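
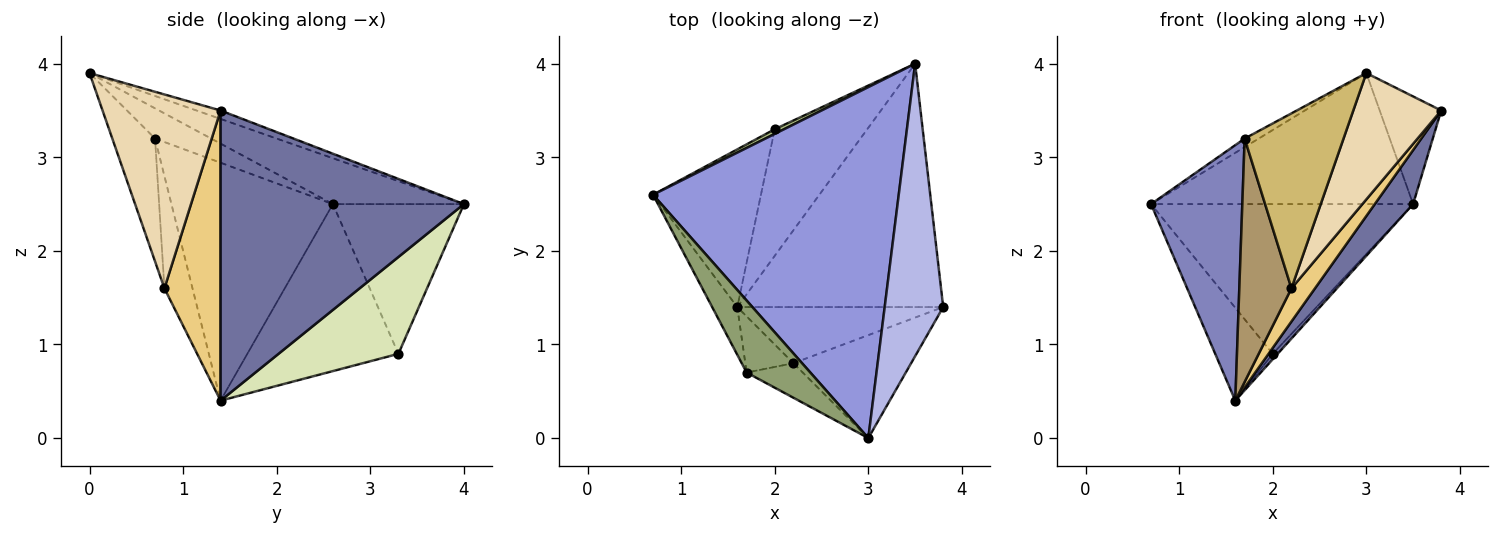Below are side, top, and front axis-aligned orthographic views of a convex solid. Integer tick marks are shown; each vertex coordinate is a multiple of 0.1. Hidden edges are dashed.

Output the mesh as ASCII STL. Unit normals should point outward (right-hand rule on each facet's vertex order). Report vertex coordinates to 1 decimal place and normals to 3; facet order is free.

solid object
 facet normal 0.809 -0.127 -0.574
  outer loop
   vertex 1.6 1.4 0.4
   vertex 3.5 4.0 2.5
   vertex 3.8 1.4 3.5
  endloop
 endfacet
 facet normal -0.867 -0.490 -0.092
  outer loop
   vertex 1.7 0.7 3.2
   vertex 0.7 2.6 2.5
   vertex 1.6 1.4 0.4
  endloop
 endfacet
 facet normal -0.172 0.345 0.923
  outer loop
   vertex 3.0 0.0 3.9
   vertex 3.5 4.0 2.5
   vertex 0.7 2.6 2.5
  endloop
 endfacet
 facet normal -0.134 0.342 0.930
  outer loop
   vertex 3.0 0.0 3.9
   vertex 3.8 1.4 3.5
   vertex 3.5 4.0 2.5
  endloop
 endfacet
 facet normal -0.426 0.107 0.898
  outer loop
   vertex 3.0 0.0 3.9
   vertex 0.7 2.6 2.5
   vertex 1.7 0.7 3.2
  endloop
 endfacet
 facet normal -0.447 0.894 0.028
  outer loop
   vertex 2.0 3.3 0.9
   vertex 0.7 2.6 2.5
   vertex 3.5 4.0 2.5
  endloop
 endfacet
 facet normal -0.800 0.304 -0.517
  outer loop
   vertex 2.0 3.3 0.9
   vertex 1.6 1.4 0.4
   vertex 0.7 2.6 2.5
  endloop
 endfacet
 facet normal 0.723 0.030 -0.690
  outer loop
   vertex 2.0 3.3 0.9
   vertex 3.5 4.0 2.5
   vertex 1.6 1.4 0.4
  endloop
 endfacet
 facet normal -0.465 -0.863 -0.199
  outer loop
   vertex 2.2 0.8 1.6
   vertex 1.7 0.7 3.2
   vertex 1.6 1.4 0.4
  endloop
 endfacet
 facet normal -0.390 -0.903 -0.178
  outer loop
   vertex 2.2 0.8 1.6
   vertex 3.0 0.0 3.9
   vertex 1.7 0.7 3.2
  endloop
 endfacet
 facet normal 0.772 -0.324 -0.548
  outer loop
   vertex 2.2 0.8 1.6
   vertex 1.6 1.4 0.4
   vertex 3.8 1.4 3.5
  endloop
 endfacet
 facet normal 0.721 -0.537 -0.438
  outer loop
   vertex 2.2 0.8 1.6
   vertex 3.8 1.4 3.5
   vertex 3.0 0.0 3.9
  endloop
 endfacet
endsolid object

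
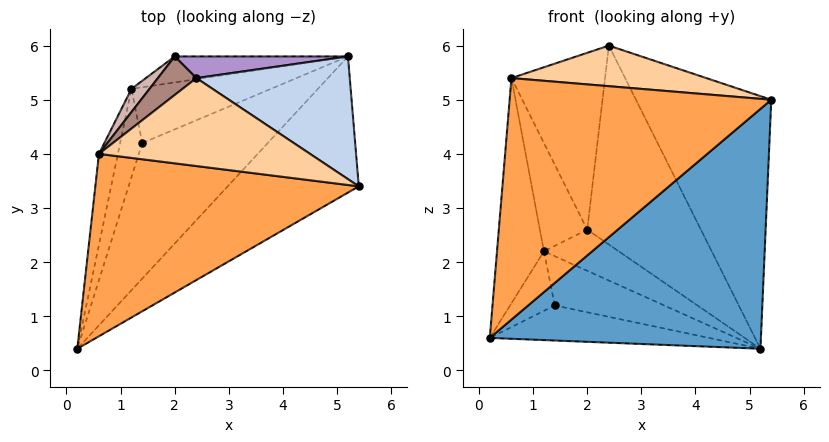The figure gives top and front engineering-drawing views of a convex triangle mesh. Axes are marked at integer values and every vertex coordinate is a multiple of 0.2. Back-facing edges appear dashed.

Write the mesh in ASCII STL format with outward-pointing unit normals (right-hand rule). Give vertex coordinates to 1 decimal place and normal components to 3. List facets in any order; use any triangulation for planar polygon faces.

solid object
 facet normal 0.677 -0.640 -0.363
  outer loop
   vertex 5.2 5.8 0.4
   vertex 5.4 3.4 5.0
   vertex 0.2 0.4 0.6
  endloop
 endfacet
 facet normal 0.598 0.721 0.350
  outer loop
   vertex 5.2 5.8 0.4
   vertex 2.4 5.4 6.0
   vertex 5.4 3.4 5.0
  endloop
 endfacet
 facet normal -0.049 -0.797 0.602
  outer loop
   vertex 0.6 4.0 5.4
   vertex 0.2 0.4 0.6
   vertex 5.4 3.4 5.0
  endloop
 endfacet
 facet normal 0.023 -0.419 0.908
  outer loop
   vertex 0.6 4.0 5.4
   vertex 5.4 3.4 5.0
   vertex 2.4 5.4 6.0
  endloop
 endfacet
 facet normal -0.968 0.233 -0.094
  outer loop
   vertex 0.6 4.0 5.4
   vertex 1.2 5.2 2.2
   vertex 0.2 0.4 0.6
  endloop
 endfacet
 facet normal -0.295 0.239 -0.925
  outer loop
   vertex 1.4 4.2 1.2
   vertex 5.2 5.8 0.4
   vertex 0.2 0.4 0.6
  endloop
 endfacet
 facet normal -0.804 0.332 -0.493
  outer loop
   vertex 1.4 4.2 1.2
   vertex 0.2 0.4 0.6
   vertex 1.2 5.2 2.2
  endloop
 endfacet
 facet normal -0.400 0.607 -0.687
  outer loop
   vertex 1.4 4.2 1.2
   vertex 1.2 5.2 2.2
   vertex 5.2 5.8 0.4
  endloop
 endfacet
 facet normal 0.074 0.991 0.108
  outer loop
   vertex 2.0 5.8 2.6
   vertex 2.4 5.4 6.0
   vertex 5.2 5.8 0.4
  endloop
 endfacet
 facet normal -0.345 0.794 -0.501
  outer loop
   vertex 2.0 5.8 2.6
   vertex 5.2 5.8 0.4
   vertex 1.2 5.2 2.2
  endloop
 endfacet
 facet normal -0.639 0.752 0.164
  outer loop
   vertex 2.0 5.8 2.6
   vertex 0.6 4.0 5.4
   vertex 2.4 5.4 6.0
  endloop
 endfacet
 facet normal -0.642 0.749 0.161
  outer loop
   vertex 2.0 5.8 2.6
   vertex 1.2 5.2 2.2
   vertex 0.6 4.0 5.4
  endloop
 endfacet
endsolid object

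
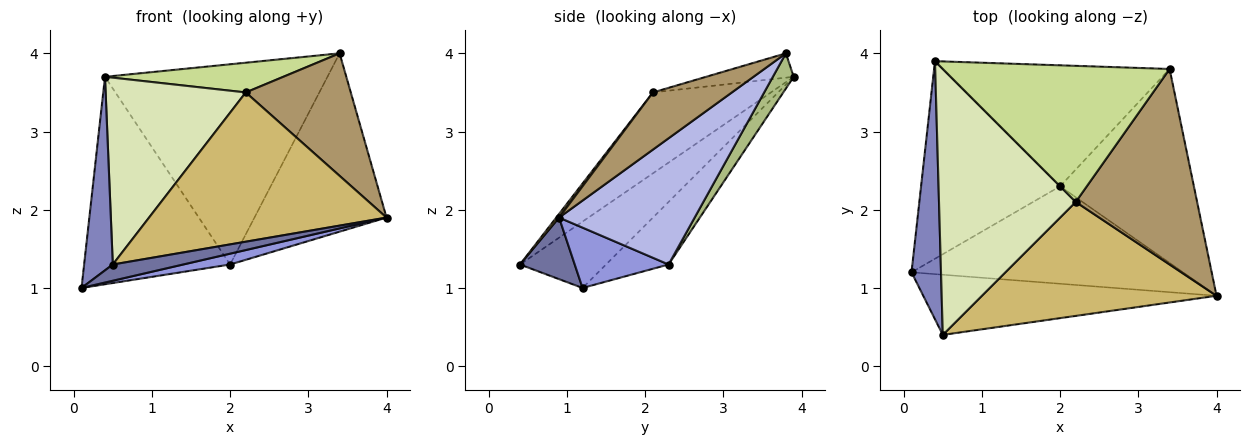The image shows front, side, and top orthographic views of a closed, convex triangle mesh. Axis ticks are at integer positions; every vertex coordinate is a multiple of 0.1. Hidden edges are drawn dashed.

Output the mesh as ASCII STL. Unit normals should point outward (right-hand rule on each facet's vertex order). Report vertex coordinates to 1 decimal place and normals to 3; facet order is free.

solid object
 facet normal 0.199 -0.255 -0.946
  outer loop
   vertex 0.5 0.4 1.3
   vertex 0.1 1.2 1.0
   vertex 4.0 0.9 1.9
  endloop
 endfacet
 facet normal -0.874 -0.291 0.389
  outer loop
   vertex 0.4 3.9 3.7
   vertex 0.1 1.2 1.0
   vertex 0.5 0.4 1.3
  endloop
 endfacet
 facet normal 0.216 -0.108 -0.970
  outer loop
   vertex 2.0 2.3 1.3
   vertex 4.0 0.9 1.9
   vertex 0.1 1.2 1.0
  endloop
 endfacet
 facet normal 0.570 0.556 -0.605
  outer loop
   vertex 2.0 2.3 1.3
   vertex 3.4 3.8 4.0
   vertex 4.0 0.9 1.9
  endloop
 endfacet
 facet normal -0.296 0.692 -0.659
  outer loop
   vertex 2.0 2.3 1.3
   vertex 0.1 1.2 1.0
   vertex 0.4 3.9 3.7
  endloop
 endfacet
 facet normal 0.080 0.853 -0.515
  outer loop
   vertex 2.0 2.3 1.3
   vertex 0.4 3.9 3.7
   vertex 3.4 3.8 4.0
  endloop
 endfacet
 facet normal -0.104 -0.212 0.972
  outer loop
   vertex 2.2 2.1 3.5
   vertex 3.4 3.8 4.0
   vertex 0.4 3.9 3.7
  endloop
 endfacet
 facet normal -0.436 -0.517 0.737
  outer loop
   vertex 2.2 2.1 3.5
   vertex 0.4 3.9 3.7
   vertex 0.5 0.4 1.3
  endloop
 endfacet
 facet normal 0.371 -0.493 0.787
  outer loop
   vertex 2.2 2.1 3.5
   vertex 4.0 0.9 1.9
   vertex 3.4 3.8 4.0
  endloop
 endfacet
 facet normal 0.010 -0.795 0.607
  outer loop
   vertex 2.2 2.1 3.5
   vertex 0.5 0.4 1.3
   vertex 4.0 0.9 1.9
  endloop
 endfacet
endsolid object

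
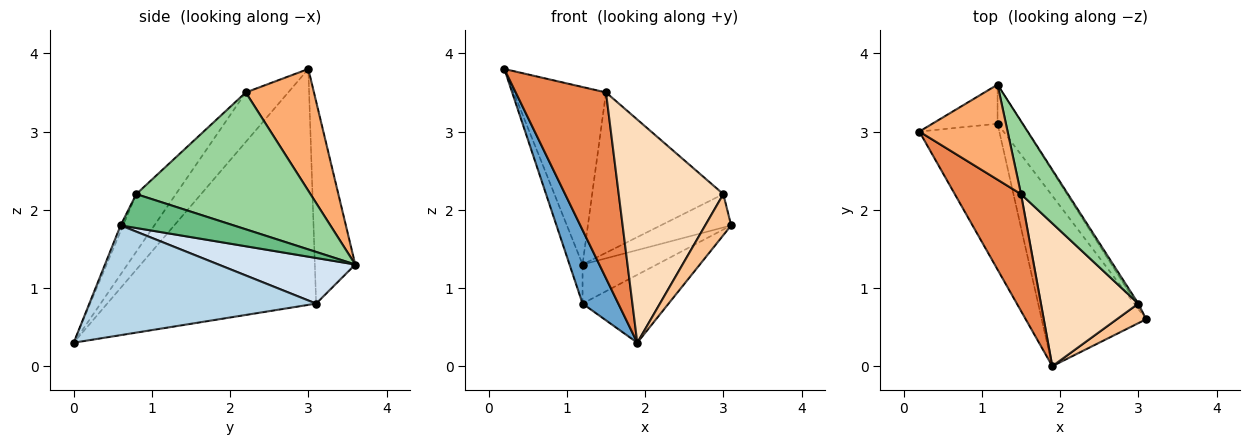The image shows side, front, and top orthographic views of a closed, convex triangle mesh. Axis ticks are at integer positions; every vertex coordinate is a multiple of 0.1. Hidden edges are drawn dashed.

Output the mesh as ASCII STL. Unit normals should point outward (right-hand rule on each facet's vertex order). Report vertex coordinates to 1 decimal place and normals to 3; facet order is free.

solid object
 facet normal -0.935 -0.160 -0.317
  outer loop
   vertex 1.2 3.1 0.8
   vertex 1.9 0.0 0.3
   vertex 0.2 3.0 3.8
  endloop
 endfacet
 facet normal -0.910 0.293 -0.293
  outer loop
   vertex 1.2 3.1 0.8
   vertex 0.2 3.0 3.8
   vertex 1.2 3.6 1.3
  endloop
 endfacet
 facet normal 0.698 0.265 -0.665
  outer loop
   vertex 1.2 3.1 0.8
   vertex 3.1 0.6 1.8
   vertex 1.9 0.0 0.3
  endloop
 endfacet
 facet normal 0.793 0.431 -0.431
  outer loop
   vertex 1.2 3.1 0.8
   vertex 1.2 3.6 1.3
   vertex 3.1 0.6 1.8
  endloop
 endfacet
 facet normal -0.370 -0.787 0.495
  outer loop
   vertex 1.5 2.2 3.5
   vertex 0.2 3.0 3.8
   vertex 1.9 0.0 0.3
  endloop
 endfacet
 facet normal 0.546 0.739 0.396
  outer loop
   vertex 1.5 2.2 3.5
   vertex 1.2 3.6 1.3
   vertex 0.2 3.0 3.8
  endloop
 endfacet
 facet normal -0.086 -0.900 0.428
  outer loop
   vertex 3.0 0.8 2.2
   vertex 1.9 0.0 0.3
   vertex 3.1 0.6 1.8
  endloop
 endfacet
 facet normal -0.304 -0.802 0.514
  outer loop
   vertex 3.0 0.8 2.2
   vertex 1.5 2.2 3.5
   vertex 1.9 0.0 0.3
  endloop
 endfacet
 facet normal 0.848 0.528 -0.052
  outer loop
   vertex 3.0 0.8 2.2
   vertex 3.1 0.6 1.8
   vertex 1.2 3.6 1.3
  endloop
 endfacet
 facet normal 0.770 0.580 0.264
  outer loop
   vertex 3.0 0.8 2.2
   vertex 1.2 3.6 1.3
   vertex 1.5 2.2 3.5
  endloop
 endfacet
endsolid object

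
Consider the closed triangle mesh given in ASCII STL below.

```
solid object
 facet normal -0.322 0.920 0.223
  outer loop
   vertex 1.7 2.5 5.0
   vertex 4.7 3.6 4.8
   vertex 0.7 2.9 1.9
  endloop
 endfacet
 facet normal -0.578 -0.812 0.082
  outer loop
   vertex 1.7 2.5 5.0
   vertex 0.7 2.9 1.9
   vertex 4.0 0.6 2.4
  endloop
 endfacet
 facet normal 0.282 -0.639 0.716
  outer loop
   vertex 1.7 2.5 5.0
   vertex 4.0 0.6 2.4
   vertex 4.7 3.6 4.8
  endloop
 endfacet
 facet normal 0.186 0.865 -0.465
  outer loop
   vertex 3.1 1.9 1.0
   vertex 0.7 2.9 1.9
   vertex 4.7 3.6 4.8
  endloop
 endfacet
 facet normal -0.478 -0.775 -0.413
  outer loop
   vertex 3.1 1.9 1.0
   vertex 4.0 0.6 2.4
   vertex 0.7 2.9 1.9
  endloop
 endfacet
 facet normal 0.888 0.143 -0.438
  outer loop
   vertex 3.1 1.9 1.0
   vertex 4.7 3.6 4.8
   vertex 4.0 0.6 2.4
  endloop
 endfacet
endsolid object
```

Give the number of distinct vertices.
5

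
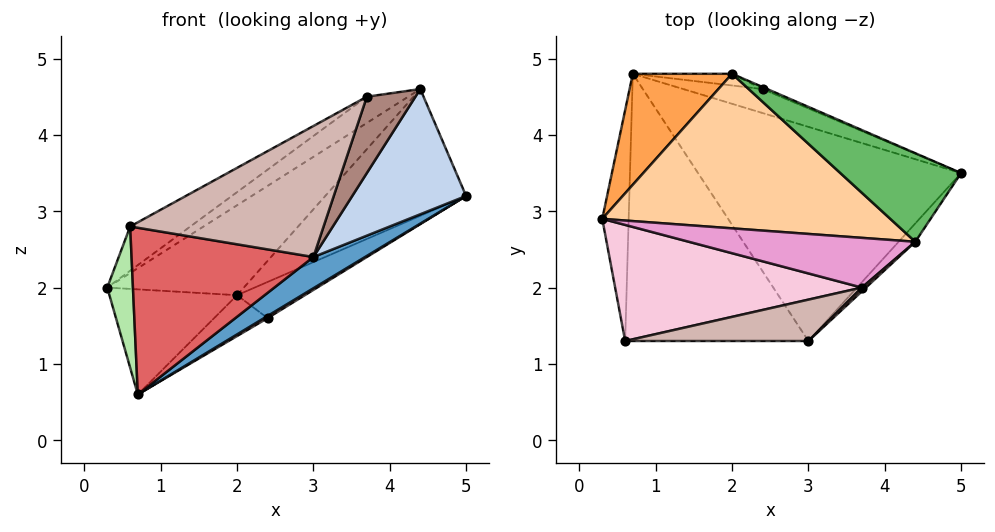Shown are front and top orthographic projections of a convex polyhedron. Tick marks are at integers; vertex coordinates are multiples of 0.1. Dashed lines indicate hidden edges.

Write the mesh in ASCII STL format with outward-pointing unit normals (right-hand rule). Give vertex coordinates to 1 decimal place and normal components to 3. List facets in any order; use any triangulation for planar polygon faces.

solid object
 facet normal 0.485 -0.126 -0.865
  outer loop
   vertex 3.0 1.3 2.4
   vertex 0.7 4.8 0.6
   vertex 5.0 3.5 3.2
  endloop
 endfacet
 facet normal 0.754 -0.650 -0.095
  outer loop
   vertex 3.0 1.3 2.4
   vertex 5.0 3.5 3.2
   vertex 4.4 2.6 4.6
  endloop
 endfacet
 facet normal -0.587 0.557 0.587
  outer loop
   vertex 2.0 4.8 1.9
   vertex 0.7 4.8 0.6
   vertex 0.3 2.9 2.0
  endloop
 endfacet
 facet normal -0.455 0.448 0.770
  outer loop
   vertex 2.0 4.8 1.9
   vertex 0.3 2.9 2.0
   vertex 4.4 2.6 4.6
  endloop
 endfacet
 facet normal 0.106 0.815 0.570
  outer loop
   vertex 2.0 4.8 1.9
   vertex 4.4 2.6 4.6
   vertex 5.0 3.5 3.2
  endloop
 endfacet
 facet normal -0.453 -0.465 -0.761
  outer loop
   vertex 0.6 1.3 2.8
   vertex 0.3 2.9 2.0
   vertex 0.7 4.8 0.6
  endloop
 endfacet
 facet normal -0.140 -0.524 -0.840
  outer loop
   vertex 0.6 1.3 2.8
   vertex 0.7 4.8 0.6
   vertex 3.0 1.3 2.4
  endloop
 endfacet
 facet normal 0.499 -0.077 -0.863
  outer loop
   vertex 2.4 4.6 1.6
   vertex 5.0 3.5 3.2
   vertex 0.7 4.8 0.6
  endloop
 endfacet
 facet normal 0.416 0.908 -0.051
  outer loop
   vertex 2.4 4.6 1.6
   vertex 2.0 4.8 1.9
   vertex 5.0 3.5 3.2
  endloop
 endfacet
 facet normal 0.265 0.927 -0.265
  outer loop
   vertex 2.4 4.6 1.6
   vertex 0.7 4.8 0.6
   vertex 2.0 4.8 1.9
  endloop
 endfacet
 facet normal 0.647 -0.761 0.038
  outer loop
   vertex 3.7 2.0 4.5
   vertex 3.0 1.3 2.4
   vertex 4.4 2.6 4.6
  endloop
 endfacet
 facet normal 0.050 -0.952 0.301
  outer loop
   vertex 3.7 2.0 4.5
   vertex 0.6 1.3 2.8
   vertex 3.0 1.3 2.4
  endloop
 endfacet
 facet normal -0.466 0.413 0.782
  outer loop
   vertex 3.7 2.0 4.5
   vertex 4.4 2.6 4.6
   vertex 0.3 2.9 2.0
  endloop
 endfacet
 facet normal -0.510 0.306 0.804
  outer loop
   vertex 3.7 2.0 4.5
   vertex 0.3 2.9 2.0
   vertex 0.6 1.3 2.8
  endloop
 endfacet
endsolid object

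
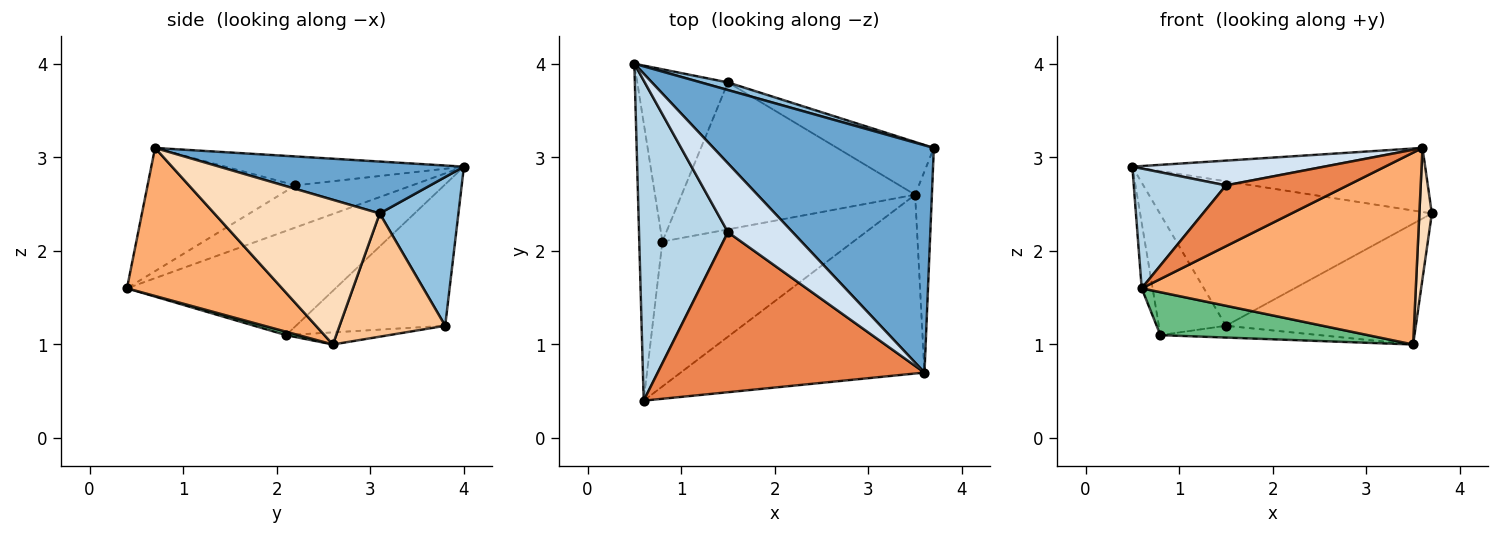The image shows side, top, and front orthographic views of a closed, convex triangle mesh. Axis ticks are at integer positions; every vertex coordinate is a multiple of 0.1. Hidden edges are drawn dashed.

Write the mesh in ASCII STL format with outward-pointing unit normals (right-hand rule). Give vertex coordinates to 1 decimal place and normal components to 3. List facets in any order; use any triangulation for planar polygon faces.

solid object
 facet normal 0.221 0.265 0.939
  outer loop
   vertex 3.6 0.7 3.1
   vertex 3.7 3.1 2.4
   vertex 0.5 4.0 2.9
  endloop
 endfacet
 facet normal 0.278 0.959 0.050
  outer loop
   vertex 1.5 3.8 1.2
   vertex 0.5 4.0 2.9
   vertex 3.7 3.1 2.4
  endloop
 endfacet
 facet normal -0.406 -0.320 0.856
  outer loop
   vertex 1.5 2.2 2.7
   vertex 0.5 4.0 2.9
   vertex 0.6 0.4 1.6
  endloop
 endfacet
 facet normal -0.388 -0.312 0.867
  outer loop
   vertex 1.5 2.2 2.7
   vertex 3.6 0.7 3.1
   vertex 0.5 4.0 2.9
  endloop
 endfacet
 facet normal -0.396 -0.326 0.858
  outer loop
   vertex 1.5 2.2 2.7
   vertex 0.6 0.4 1.6
   vertex 3.6 0.7 3.1
  endloop
 endfacet
 facet normal 0.383 -0.676 -0.630
  outer loop
   vertex 3.5 2.6 1.0
   vertex 3.6 0.7 3.1
   vertex 0.6 0.4 1.6
  endloop
 endfacet
 facet normal 0.454 0.816 -0.356
  outer loop
   vertex 3.5 2.6 1.0
   vertex 1.5 3.8 1.2
   vertex 3.7 3.1 2.4
  endloop
 endfacet
 facet normal 0.991 -0.075 -0.115
  outer loop
   vertex 3.5 2.6 1.0
   vertex 3.7 3.1 2.4
   vertex 3.6 0.7 3.1
  endloop
 endfacet
 facet normal 0.017 -0.284 -0.959
  outer loop
   vertex 0.8 2.1 1.1
   vertex 3.5 2.6 1.0
   vertex 0.6 0.4 1.6
  endloop
 endfacet
 facet normal -0.052 0.080 -0.995
  outer loop
   vertex 0.8 2.1 1.1
   vertex 1.5 3.8 1.2
   vertex 3.5 2.6 1.0
  endloop
 endfacet
 facet normal -0.975 0.051 -0.216
  outer loop
   vertex 0.8 2.1 1.1
   vertex 0.6 0.4 1.6
   vertex 0.5 4.0 2.9
  endloop
 endfacet
 facet normal -0.787 0.354 -0.505
  outer loop
   vertex 0.8 2.1 1.1
   vertex 0.5 4.0 2.9
   vertex 1.5 3.8 1.2
  endloop
 endfacet
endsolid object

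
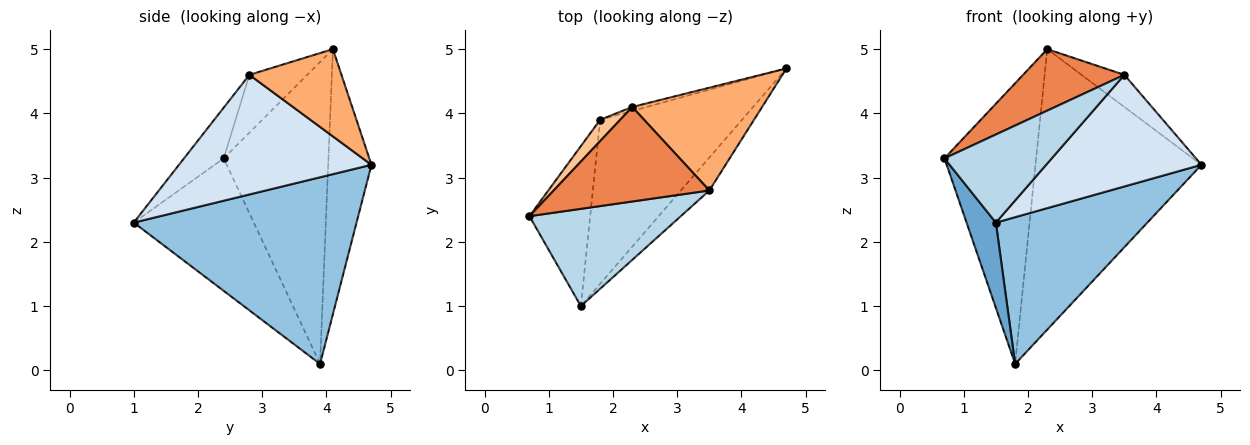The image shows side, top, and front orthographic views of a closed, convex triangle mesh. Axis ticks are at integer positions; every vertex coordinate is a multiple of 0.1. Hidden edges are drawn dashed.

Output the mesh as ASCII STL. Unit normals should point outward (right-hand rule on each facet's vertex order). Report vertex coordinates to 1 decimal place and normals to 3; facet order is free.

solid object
 facet normal -0.888 -0.217 -0.407
  outer loop
   vertex 1.8 3.9 0.1
   vertex 1.5 1.0 2.3
   vertex 0.7 2.4 3.3
  endloop
 endfacet
 facet normal 0.700 -0.476 -0.532
  outer loop
   vertex 1.8 3.9 0.1
   vertex 4.7 4.7 3.2
   vertex 1.5 1.0 2.3
  endloop
 endfacet
 facet normal -0.241 -0.652 0.719
  outer loop
   vertex 3.5 2.8 4.6
   vertex 0.7 2.4 3.3
   vertex 1.5 1.0 2.3
  endloop
 endfacet
 facet normal 0.765 -0.617 -0.182
  outer loop
   vertex 3.5 2.8 4.6
   vertex 1.5 1.0 2.3
   vertex 4.7 4.7 3.2
  endloop
 endfacet
 facet normal -0.297 -0.521 0.800
  outer loop
   vertex 2.3 4.1 5.0
   vertex 0.7 2.4 3.3
   vertex 3.5 2.8 4.6
  endloop
 endfacet
 facet normal 0.540 0.251 0.803
  outer loop
   vertex 2.3 4.1 5.0
   vertex 3.5 2.8 4.6
   vertex 4.7 4.7 3.2
  endloop
 endfacet
 facet normal -0.752 0.658 0.050
  outer loop
   vertex 2.3 4.1 5.0
   vertex 1.8 3.9 0.1
   vertex 0.7 2.4 3.3
  endloop
 endfacet
 facet normal -0.252 0.968 -0.014
  outer loop
   vertex 2.3 4.1 5.0
   vertex 4.7 4.7 3.2
   vertex 1.8 3.9 0.1
  endloop
 endfacet
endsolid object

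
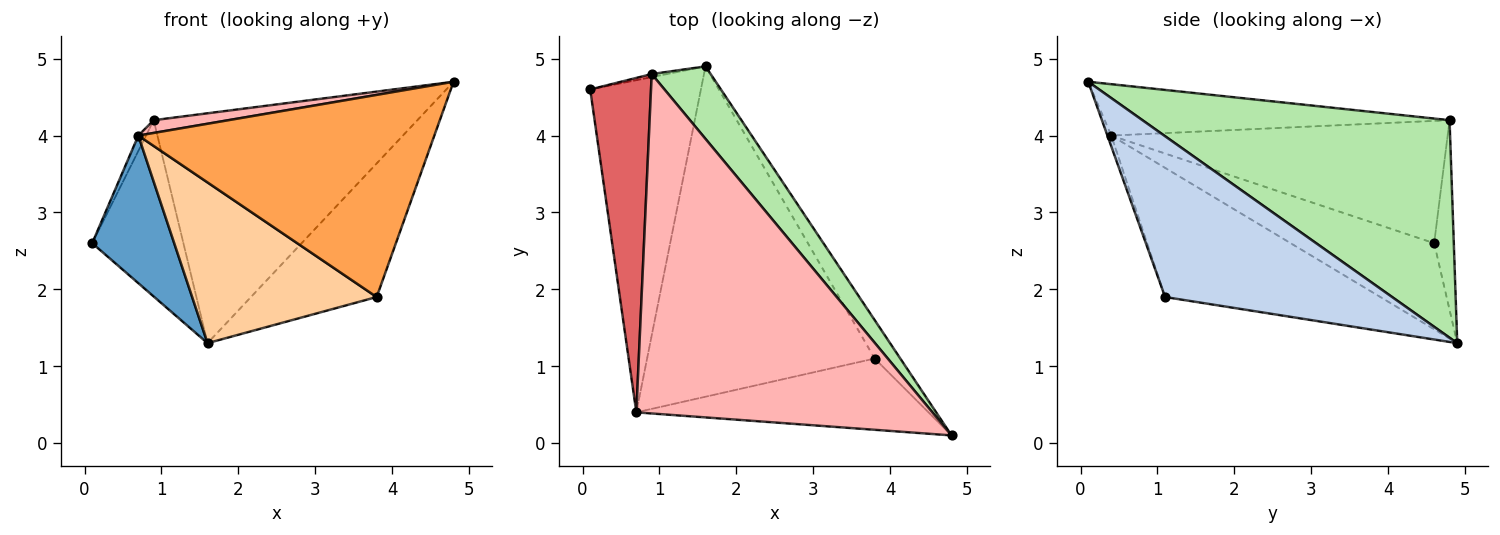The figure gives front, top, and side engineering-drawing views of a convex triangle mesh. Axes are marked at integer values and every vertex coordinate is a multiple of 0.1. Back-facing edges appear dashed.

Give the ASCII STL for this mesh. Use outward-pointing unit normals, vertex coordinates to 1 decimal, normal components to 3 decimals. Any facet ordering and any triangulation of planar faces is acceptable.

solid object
 facet normal -0.579 -0.331 -0.745
  outer loop
   vertex 0.7 0.4 4.0
   vertex 0.1 4.6 2.6
   vertex 1.6 4.9 1.3
  endloop
 endfacet
 facet normal 0.866 0.480 -0.138
  outer loop
   vertex 3.8 1.1 1.9
   vertex 1.6 4.9 1.3
   vertex 4.8 0.1 4.7
  endloop
 endfacet
 facet normal -0.012 -0.943 -0.332
  outer loop
   vertex 3.8 1.1 1.9
   vertex 4.8 0.1 4.7
   vertex 0.7 0.4 4.0
  endloop
 endfacet
 facet normal -0.455 -0.390 -0.801
  outer loop
   vertex 3.8 1.1 1.9
   vertex 0.7 0.4 4.0
   vertex 1.6 4.9 1.3
  endloop
 endfacet
 facet normal -0.210 0.977 -0.017
  outer loop
   vertex 0.9 4.8 4.2
   vertex 1.6 4.9 1.3
   vertex 0.1 4.6 2.6
  endloop
 endfacet
 facet normal 0.743 0.638 0.201
  outer loop
   vertex 0.9 4.8 4.2
   vertex 4.8 0.1 4.7
   vertex 1.6 4.9 1.3
  endloop
 endfacet
 facet normal -0.895 0.020 0.445
  outer loop
   vertex 0.9 4.8 4.2
   vertex 0.1 4.6 2.6
   vertex 0.7 0.4 4.0
  endloop
 endfacet
 facet normal -0.171 -0.037 0.985
  outer loop
   vertex 0.9 4.8 4.2
   vertex 0.7 0.4 4.0
   vertex 4.8 0.1 4.7
  endloop
 endfacet
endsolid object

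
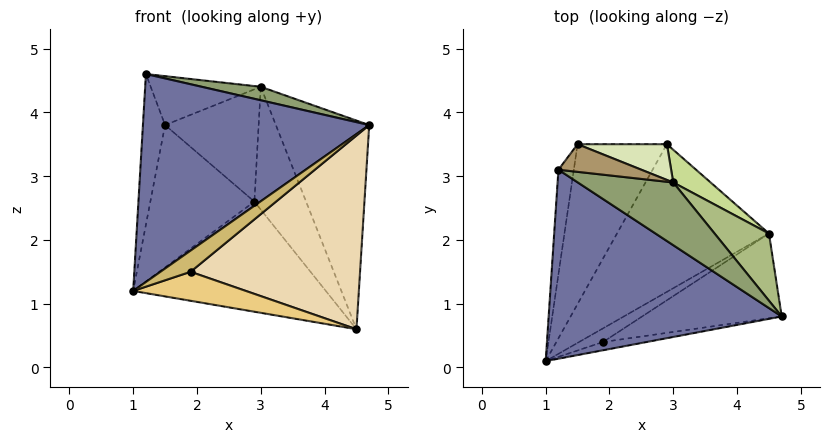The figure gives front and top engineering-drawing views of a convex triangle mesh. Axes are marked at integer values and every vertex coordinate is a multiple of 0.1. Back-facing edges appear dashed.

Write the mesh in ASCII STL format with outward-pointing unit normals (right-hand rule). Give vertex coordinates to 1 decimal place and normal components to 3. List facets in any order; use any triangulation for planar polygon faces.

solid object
 facet normal -0.316 -0.702 0.638
  outer loop
   vertex 1.2 3.1 4.6
   vertex 1.0 0.1 1.2
   vertex 4.7 0.8 3.8
  endloop
 endfacet
 facet normal -0.432 0.539 -0.723
  outer loop
   vertex 4.5 2.1 0.6
   vertex 1.0 0.1 1.2
   vertex 2.9 3.5 2.6
  endloop
 endfacet
 facet normal -0.539 0.560 -0.629
  outer loop
   vertex 1.5 3.5 3.8
   vertex 2.9 3.5 2.6
   vertex 1.0 0.1 1.2
  endloop
 endfacet
 facet normal -0.934 0.293 -0.204
  outer loop
   vertex 1.5 3.5 3.8
   vertex 1.0 0.1 1.2
   vertex 1.2 3.1 4.6
  endloop
 endfacet
 facet normal 0.085 -0.210 0.974
  outer loop
   vertex 3.0 2.9 4.4
   vertex 1.2 3.1 4.6
   vertex 4.7 0.8 3.8
  endloop
 endfacet
 facet normal 0.789 0.585 0.188
  outer loop
   vertex 3.0 2.9 4.4
   vertex 4.7 0.8 3.8
   vertex 4.5 2.1 0.6
  endloop
 endfacet
 facet normal 0.759 0.629 0.167
  outer loop
   vertex 3.0 2.9 4.4
   vertex 4.5 2.1 0.6
   vertex 2.9 3.5 2.6
  endloop
 endfacet
 facet normal 0.252 0.922 0.293
  outer loop
   vertex 3.0 2.9 4.4
   vertex 2.9 3.5 2.6
   vertex 1.5 3.5 3.8
  endloop
 endfacet
 facet normal 0.150 0.861 0.487
  outer loop
   vertex 3.0 2.9 4.4
   vertex 1.5 3.5 3.8
   vertex 1.2 3.1 4.6
  endloop
 endfacet
 facet normal 0.396 -0.855 -0.334
  outer loop
   vertex 1.9 0.4 1.5
   vertex 4.7 0.8 3.8
   vertex 1.0 0.1 1.2
  endloop
 endfacet
 facet normal 0.406 -0.827 -0.390
  outer loop
   vertex 1.9 0.4 1.5
   vertex 1.0 0.1 1.2
   vertex 4.5 2.1 0.6
  endloop
 endfacet
 facet normal 0.418 -0.832 -0.364
  outer loop
   vertex 1.9 0.4 1.5
   vertex 4.5 2.1 0.6
   vertex 4.7 0.8 3.8
  endloop
 endfacet
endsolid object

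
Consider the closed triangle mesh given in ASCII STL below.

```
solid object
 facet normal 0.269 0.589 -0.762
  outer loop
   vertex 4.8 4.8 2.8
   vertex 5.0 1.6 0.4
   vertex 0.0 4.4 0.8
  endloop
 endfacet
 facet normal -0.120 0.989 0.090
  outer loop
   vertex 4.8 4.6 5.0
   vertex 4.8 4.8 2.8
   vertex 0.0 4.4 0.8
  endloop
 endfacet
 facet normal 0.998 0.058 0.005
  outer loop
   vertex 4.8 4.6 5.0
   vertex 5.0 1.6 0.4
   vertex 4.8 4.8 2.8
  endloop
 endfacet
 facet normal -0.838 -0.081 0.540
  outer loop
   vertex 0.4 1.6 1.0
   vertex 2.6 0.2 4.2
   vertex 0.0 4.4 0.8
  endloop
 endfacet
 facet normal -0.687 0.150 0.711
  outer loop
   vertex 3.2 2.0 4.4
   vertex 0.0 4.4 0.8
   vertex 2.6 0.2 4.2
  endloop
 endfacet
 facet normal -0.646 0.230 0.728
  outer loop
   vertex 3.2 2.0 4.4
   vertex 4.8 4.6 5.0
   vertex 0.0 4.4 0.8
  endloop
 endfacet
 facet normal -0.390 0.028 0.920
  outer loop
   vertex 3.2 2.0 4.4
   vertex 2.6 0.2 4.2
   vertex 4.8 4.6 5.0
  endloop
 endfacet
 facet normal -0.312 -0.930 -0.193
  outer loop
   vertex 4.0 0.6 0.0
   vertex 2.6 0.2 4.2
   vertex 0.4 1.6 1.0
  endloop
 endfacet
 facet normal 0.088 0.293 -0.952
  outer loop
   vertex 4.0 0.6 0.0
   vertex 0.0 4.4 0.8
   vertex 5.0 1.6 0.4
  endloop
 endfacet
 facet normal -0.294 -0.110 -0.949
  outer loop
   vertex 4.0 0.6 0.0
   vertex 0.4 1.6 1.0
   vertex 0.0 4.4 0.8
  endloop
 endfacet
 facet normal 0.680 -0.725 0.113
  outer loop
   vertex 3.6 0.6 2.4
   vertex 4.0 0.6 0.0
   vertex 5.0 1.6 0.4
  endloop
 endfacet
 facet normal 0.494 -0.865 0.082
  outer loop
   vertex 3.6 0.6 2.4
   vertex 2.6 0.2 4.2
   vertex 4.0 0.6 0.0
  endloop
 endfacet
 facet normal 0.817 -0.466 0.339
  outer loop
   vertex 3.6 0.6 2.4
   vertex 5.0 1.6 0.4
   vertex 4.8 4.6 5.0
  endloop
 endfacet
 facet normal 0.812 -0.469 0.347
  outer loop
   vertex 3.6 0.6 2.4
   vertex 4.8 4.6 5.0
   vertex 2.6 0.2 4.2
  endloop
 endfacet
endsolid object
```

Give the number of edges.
21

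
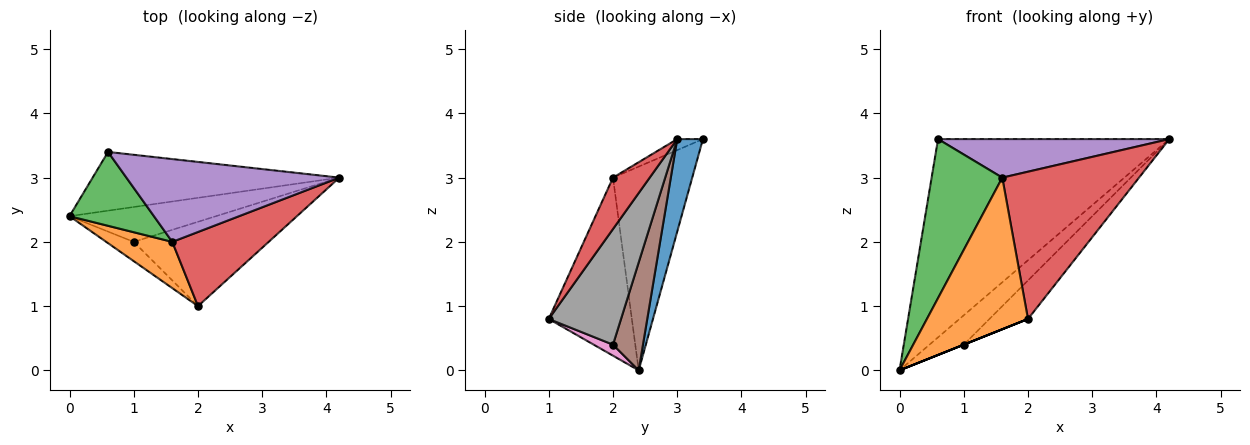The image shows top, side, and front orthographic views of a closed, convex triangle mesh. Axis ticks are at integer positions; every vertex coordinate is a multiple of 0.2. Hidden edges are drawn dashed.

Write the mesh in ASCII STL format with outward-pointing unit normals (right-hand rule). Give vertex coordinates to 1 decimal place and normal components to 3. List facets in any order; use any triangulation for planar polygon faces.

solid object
 facet normal 0.106 0.953 -0.282
  outer loop
   vertex 0.6 3.4 3.6
   vertex 4.2 3.0 3.6
   vertex 0.0 2.4 0.0
  endloop
 endfacet
 facet normal -0.618 -0.752 0.229
  outer loop
   vertex 1.6 2.0 3.0
   vertex 0.0 2.4 0.0
   vertex 2.0 1.0 0.8
  endloop
 endfacet
 facet normal -0.713 -0.636 0.295
  outer loop
   vertex 1.6 2.0 3.0
   vertex 0.6 3.4 3.6
   vertex 0.0 2.4 0.0
  endloop
 endfacet
 facet normal 0.233 -0.869 0.437
  outer loop
   vertex 1.6 2.0 3.0
   vertex 2.0 1.0 0.8
   vertex 4.2 3.0 3.6
  endloop
 endfacet
 facet normal -0.047 -0.422 0.906
  outer loop
   vertex 1.6 2.0 3.0
   vertex 4.2 3.0 3.6
   vertex 0.6 3.4 3.6
  endloop
 endfacet
 facet normal 0.491 0.561 -0.666
  outer loop
   vertex 1.0 2.0 0.4
   vertex 0.0 2.4 0.0
   vertex 4.2 3.0 3.6
  endloop
 endfacet
 facet normal 0.371 0.000 -0.928
  outer loop
   vertex 1.0 2.0 0.4
   vertex 2.0 1.0 0.8
   vertex 0.0 2.4 0.0
  endloop
 endfacet
 facet normal 0.615 0.328 -0.717
  outer loop
   vertex 1.0 2.0 0.4
   vertex 4.2 3.0 3.6
   vertex 2.0 1.0 0.8
  endloop
 endfacet
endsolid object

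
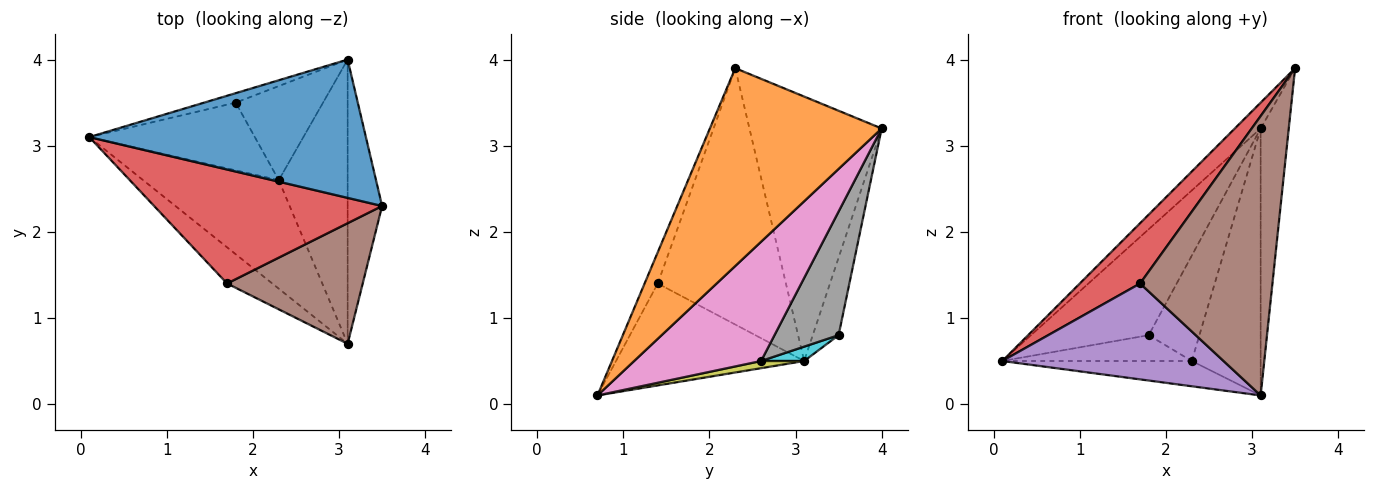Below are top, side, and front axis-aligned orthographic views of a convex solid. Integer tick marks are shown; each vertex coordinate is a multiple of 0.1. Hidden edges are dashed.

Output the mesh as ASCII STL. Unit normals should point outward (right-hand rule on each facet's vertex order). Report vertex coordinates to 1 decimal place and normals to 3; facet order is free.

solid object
 facet normal -0.685 0.134 0.716
  outer loop
   vertex 3.1 4.0 3.2
   vertex 0.1 3.1 0.5
   vertex 3.5 2.3 3.9
  endloop
 endfacet
 facet normal 0.973 0.159 -0.169
  outer loop
   vertex 3.1 4.0 3.2
   vertex 3.5 2.3 3.9
   vertex 3.1 0.7 0.1
  endloop
 endfacet
 facet normal -0.214 0.973 -0.087
  outer loop
   vertex 1.8 3.5 0.8
   vertex 0.1 3.1 0.5
   vertex 3.1 4.0 3.2
  endloop
 endfacet
 facet normal -0.705 -0.332 0.627
  outer loop
   vertex 1.7 1.4 1.4
   vertex 3.5 2.3 3.9
   vertex 0.1 3.1 0.5
  endloop
 endfacet
 facet normal -0.623 -0.732 -0.276
  outer loop
   vertex 1.7 1.4 1.4
   vertex 0.1 3.1 0.5
   vertex 3.1 0.7 0.1
  endloop
 endfacet
 facet normal -0.091 -0.914 0.395
  outer loop
   vertex 1.7 1.4 1.4
   vertex 3.1 0.7 0.1
   vertex 3.5 2.3 3.9
  endloop
 endfacet
 facet normal 0.784 0.425 -0.453
  outer loop
   vertex 2.3 2.6 0.5
   vertex 3.1 4.0 3.2
   vertex 3.1 0.7 0.1
  endloop
 endfacet
 facet normal 0.686 0.543 -0.485
  outer loop
   vertex 2.3 2.6 0.5
   vertex 1.8 3.5 0.8
   vertex 3.1 4.0 3.2
  endloop
 endfacet
 facet normal 0.051 0.226 -0.973
  outer loop
   vertex 2.3 2.6 0.5
   vertex 3.1 0.7 0.1
   vertex 0.1 3.1 0.5
  endloop
 endfacet
 facet normal 0.081 0.355 -0.931
  outer loop
   vertex 2.3 2.6 0.5
   vertex 0.1 3.1 0.5
   vertex 1.8 3.5 0.8
  endloop
 endfacet
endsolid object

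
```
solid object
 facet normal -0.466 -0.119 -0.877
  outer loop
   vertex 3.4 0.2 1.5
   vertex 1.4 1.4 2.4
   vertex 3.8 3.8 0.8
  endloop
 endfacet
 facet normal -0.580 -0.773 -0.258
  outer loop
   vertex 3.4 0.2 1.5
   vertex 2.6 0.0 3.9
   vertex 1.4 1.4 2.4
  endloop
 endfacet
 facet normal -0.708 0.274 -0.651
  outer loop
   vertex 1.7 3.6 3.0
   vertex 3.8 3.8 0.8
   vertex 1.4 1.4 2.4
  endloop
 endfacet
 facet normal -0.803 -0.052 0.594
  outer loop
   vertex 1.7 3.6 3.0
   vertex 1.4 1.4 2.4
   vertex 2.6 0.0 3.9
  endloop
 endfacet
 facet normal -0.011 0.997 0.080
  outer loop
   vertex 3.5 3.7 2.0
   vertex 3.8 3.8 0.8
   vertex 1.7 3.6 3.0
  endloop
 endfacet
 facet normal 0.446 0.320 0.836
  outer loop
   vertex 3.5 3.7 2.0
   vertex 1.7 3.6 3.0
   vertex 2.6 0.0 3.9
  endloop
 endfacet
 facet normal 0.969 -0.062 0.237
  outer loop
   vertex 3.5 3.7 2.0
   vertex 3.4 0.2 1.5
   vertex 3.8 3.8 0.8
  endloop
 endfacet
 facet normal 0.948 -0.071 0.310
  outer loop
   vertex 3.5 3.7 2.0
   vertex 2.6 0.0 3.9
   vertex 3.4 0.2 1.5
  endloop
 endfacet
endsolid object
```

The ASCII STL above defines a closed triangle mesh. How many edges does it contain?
12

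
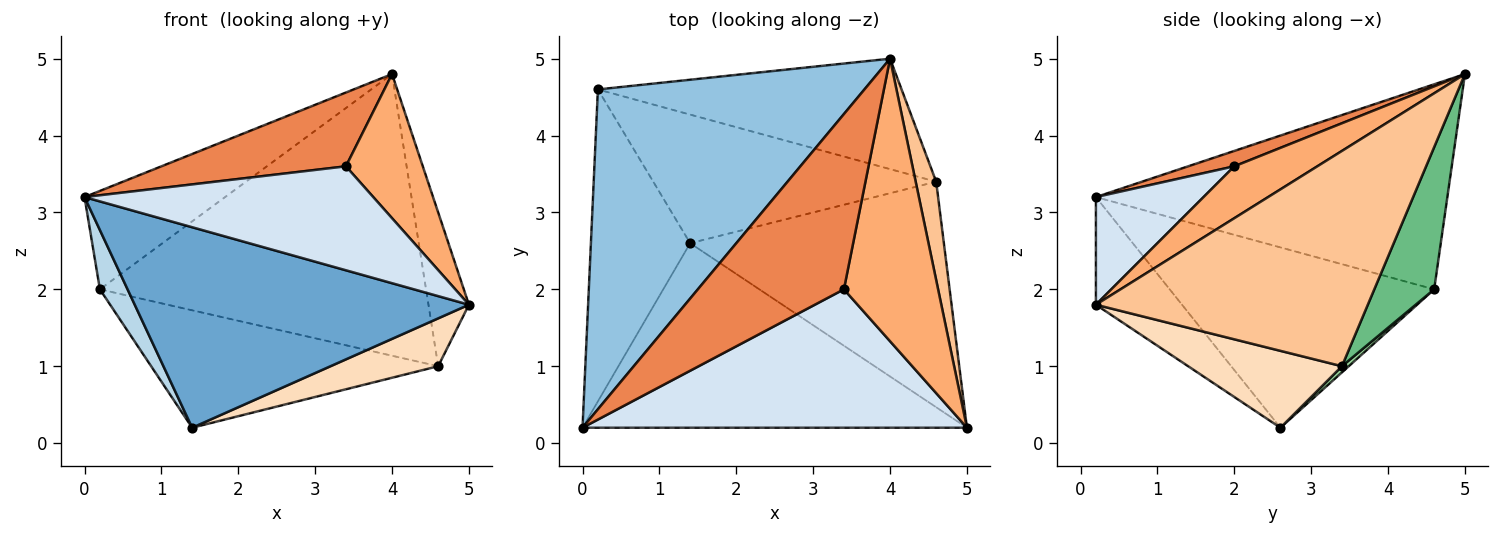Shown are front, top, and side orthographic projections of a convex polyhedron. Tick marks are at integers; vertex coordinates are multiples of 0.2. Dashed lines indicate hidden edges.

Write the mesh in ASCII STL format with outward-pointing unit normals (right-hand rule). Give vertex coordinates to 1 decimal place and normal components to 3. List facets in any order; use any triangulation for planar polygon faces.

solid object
 facet normal -0.186 -0.723 -0.665
  outer loop
   vertex 1.4 2.6 0.2
   vertex 5.0 0.2 1.8
   vertex 0.0 0.2 3.2
  endloop
 endfacet
 facet normal -0.592 0.237 0.770
  outer loop
   vertex 0.2 4.6 2.0
   vertex 0.0 0.2 3.2
   vertex 4.0 5.0 4.8
  endloop
 endfacet
 facet normal -0.872 -0.091 -0.480
  outer loop
   vertex 0.2 4.6 2.0
   vertex 1.4 2.6 0.2
   vertex 0.0 0.2 3.2
  endloop
 endfacet
 facet normal 0.218 -0.586 0.780
  outer loop
   vertex 3.4 2.0 3.6
   vertex 0.0 0.2 3.2
   vertex 5.0 0.2 1.8
  endloop
 endfacet
 facet normal 0.097 -0.386 0.917
  outer loop
   vertex 3.4 2.0 3.6
   vertex 4.0 5.0 4.8
   vertex 0.0 0.2 3.2
  endloop
 endfacet
 facet normal 0.441 -0.408 0.800
  outer loop
   vertex 3.4 2.0 3.6
   vertex 5.0 0.2 1.8
   vertex 4.0 5.0 4.8
  endloop
 endfacet
 facet normal 0.985 0.147 0.094
  outer loop
   vertex 4.6 3.4 1.0
   vertex 4.0 5.0 4.8
   vertex 5.0 0.2 1.8
  endloop
 endfacet
 facet normal 0.284 -0.199 -0.938
  outer loop
   vertex 4.6 3.4 1.0
   vertex 5.0 0.2 1.8
   vertex 1.4 2.6 0.2
  endloop
 endfacet
 facet normal 0.169 0.918 -0.360
  outer loop
   vertex 4.6 3.4 1.0
   vertex 0.2 4.6 2.0
   vertex 4.0 5.0 4.8
  endloop
 endfacet
 facet normal 0.016 0.674 -0.738
  outer loop
   vertex 4.6 3.4 1.0
   vertex 1.4 2.6 0.2
   vertex 0.2 4.6 2.0
  endloop
 endfacet
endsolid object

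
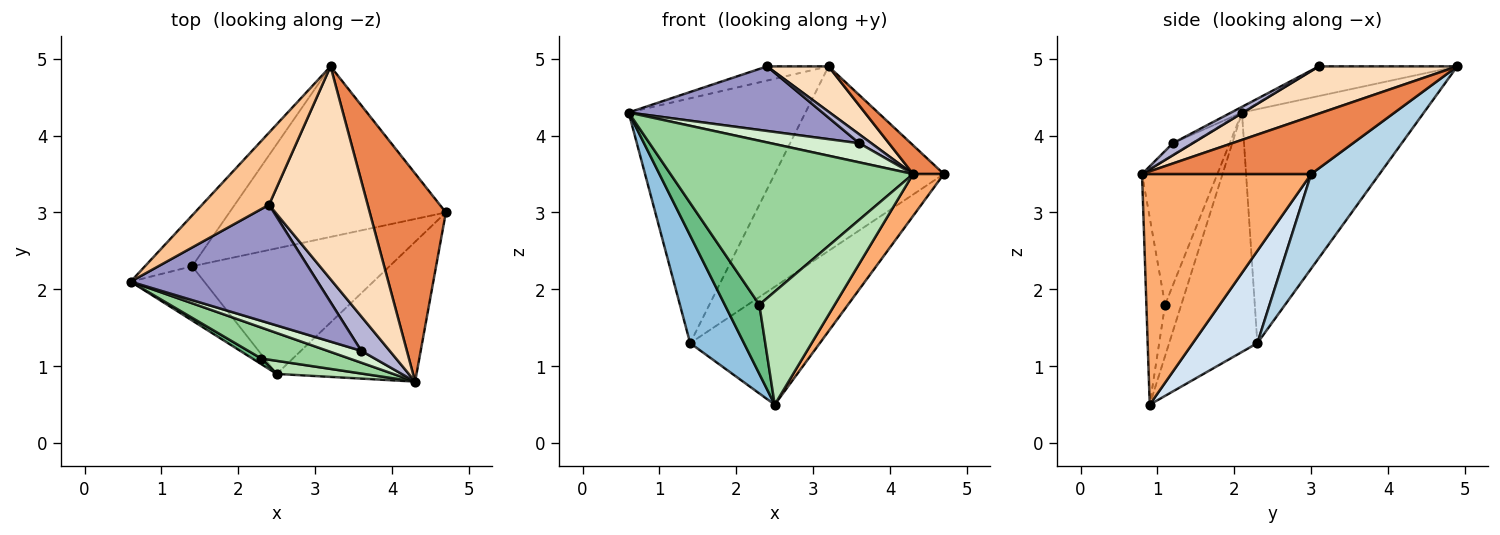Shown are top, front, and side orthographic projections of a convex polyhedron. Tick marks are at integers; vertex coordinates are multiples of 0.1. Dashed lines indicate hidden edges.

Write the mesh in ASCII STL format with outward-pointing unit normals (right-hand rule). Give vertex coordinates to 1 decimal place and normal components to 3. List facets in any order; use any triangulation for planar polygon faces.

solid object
 facet normal -0.710 0.690 -0.143
  outer loop
   vertex 1.4 2.3 1.3
   vertex 0.6 2.1 4.3
   vertex 3.2 4.9 4.9
  endloop
 endfacet
 facet normal -0.826 -0.504 -0.254
  outer loop
   vertex 1.4 2.3 1.3
   vertex 2.5 0.9 0.5
   vertex 0.6 2.1 4.3
  endloop
 endfacet
 facet normal 0.284 0.704 -0.651
  outer loop
   vertex 1.4 2.3 1.3
   vertex 3.2 4.9 4.9
   vertex 4.7 3.0 3.5
  endloop
 endfacet
 facet normal 0.323 0.648 -0.690
  outer loop
   vertex 1.4 2.3 1.3
   vertex 4.7 3.0 3.5
   vertex 2.5 0.9 0.5
  endloop
 endfacet
 facet normal 0.601 -0.109 0.792
  outer loop
   vertex 4.3 0.8 3.5
   vertex 4.7 3.0 3.5
   vertex 3.2 4.9 4.9
  endloop
 endfacet
 facet normal 0.845 -0.154 -0.512
  outer loop
   vertex 4.3 0.8 3.5
   vertex 2.5 0.9 0.5
   vertex 4.7 3.0 3.5
  endloop
 endfacet
 facet normal -0.398 0.177 0.900
  outer loop
   vertex 2.4 3.1 4.9
   vertex 3.2 4.9 4.9
   vertex 0.6 2.1 4.3
  endloop
 endfacet
 facet normal 0.424 -0.189 0.886
  outer loop
   vertex 2.4 3.1 4.9
   vertex 4.3 0.8 3.5
   vertex 3.2 4.9 4.9
  endloop
 endfacet
 facet normal -0.423 -0.903 0.074
  outer loop
   vertex 2.3 1.1 1.8
   vertex 0.6 2.1 4.3
   vertex 2.5 0.9 0.5
  endloop
 endfacet
 facet normal -0.292 -0.940 0.177
  outer loop
   vertex 2.3 1.1 1.8
   vertex 4.3 0.8 3.5
   vertex 0.6 2.1 4.3
  endloop
 endfacet
 facet normal -0.239 -0.964 0.112
  outer loop
   vertex 2.3 1.1 1.8
   vertex 2.5 0.9 0.5
   vertex 4.3 0.8 3.5
  endloop
 endfacet
 facet normal -0.182 -0.836 0.518
  outer loop
   vertex 3.6 1.2 3.9
   vertex 0.6 2.1 4.3
   vertex 4.3 0.8 3.5
  endloop
 endfacet
 facet normal -0.027 -0.479 0.878
  outer loop
   vertex 3.6 1.2 3.9
   vertex 2.4 3.1 4.9
   vertex 0.6 2.1 4.3
  endloop
 endfacet
 facet normal 0.379 -0.232 0.896
  outer loop
   vertex 3.6 1.2 3.9
   vertex 4.3 0.8 3.5
   vertex 2.4 3.1 4.9
  endloop
 endfacet
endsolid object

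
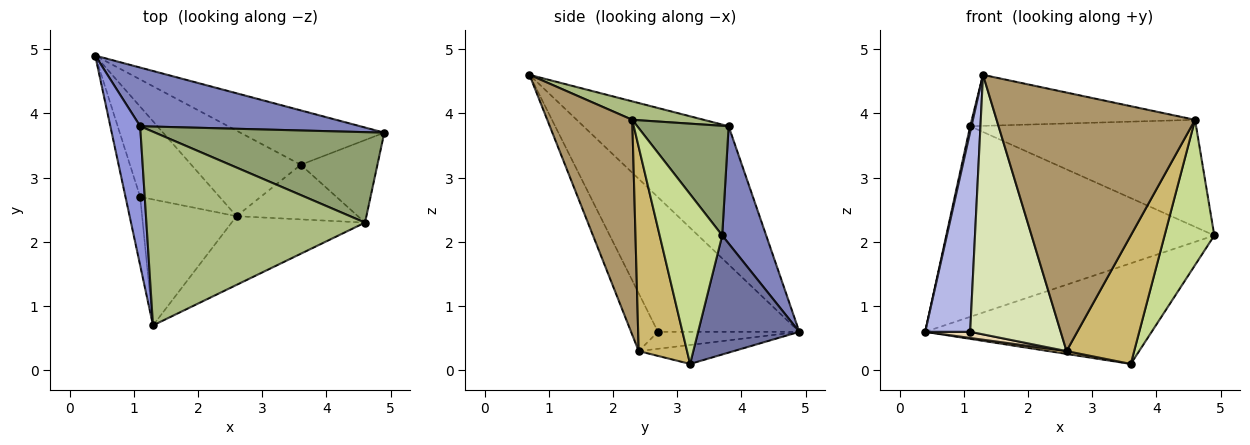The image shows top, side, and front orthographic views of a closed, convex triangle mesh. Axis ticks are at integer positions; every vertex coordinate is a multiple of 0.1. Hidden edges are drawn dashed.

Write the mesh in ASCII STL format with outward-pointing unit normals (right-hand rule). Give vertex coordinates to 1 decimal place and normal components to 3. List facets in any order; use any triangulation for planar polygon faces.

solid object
 facet normal 0.366 0.819 -0.442
  outer loop
   vertex 3.6 3.2 0.1
   vertex 0.4 4.9 0.6
   vertex 4.9 3.7 2.1
  endloop
 endfacet
 facet normal 0.155 0.944 0.291
  outer loop
   vertex 1.1 3.8 3.8
   vertex 4.9 3.7 2.1
   vertex 0.4 4.9 0.6
  endloop
 endfacet
 facet normal -0.977 -0.009 0.211
  outer loop
   vertex 1.1 3.8 3.8
   vertex 0.4 4.9 0.6
   vertex 1.3 0.7 4.6
  endloop
 endfacet
 facet normal -0.948 -0.302 -0.103
  outer loop
   vertex 1.1 2.7 0.6
   vertex 1.3 0.7 4.6
   vertex 0.4 4.9 0.6
  endloop
 endfacet
 facet normal 0.295 0.730 0.617
  outer loop
   vertex 4.6 2.3 3.9
   vertex 4.9 3.7 2.1
   vertex 1.1 3.8 3.8
  endloop
 endfacet
 facet normal 0.081 0.254 0.964
  outer loop
   vertex 4.6 2.3 3.9
   vertex 1.1 3.8 3.8
   vertex 1.3 0.7 4.6
  endloop
 endfacet
 facet normal 0.738 -0.587 -0.333
  outer loop
   vertex 4.6 2.3 3.9
   vertex 3.6 3.2 0.1
   vertex 4.9 3.7 2.1
  endloop
 endfacet
 facet normal -0.258 -0.869 -0.422
  outer loop
   vertex 2.6 2.4 0.3
   vertex 1.3 0.7 4.6
   vertex 1.1 2.7 0.6
  endloop
 endfacet
 facet normal 0.383 -0.893 -0.237
  outer loop
   vertex 2.6 2.4 0.3
   vertex 4.6 2.3 3.9
   vertex 1.3 0.7 4.6
  endloop
 endfacet
 facet normal 0.550 -0.769 -0.327
  outer loop
   vertex 2.6 2.4 0.3
   vertex 3.6 3.2 0.1
   vertex 4.6 2.3 3.9
  endloop
 endfacet
 facet normal -0.171 -0.032 -0.985
  outer loop
   vertex 2.6 2.4 0.3
   vertex 0.4 4.9 0.6
   vertex 3.6 3.2 0.1
  endloop
 endfacet
 facet normal -0.208 -0.066 -0.976
  outer loop
   vertex 2.6 2.4 0.3
   vertex 1.1 2.7 0.6
   vertex 0.4 4.9 0.6
  endloop
 endfacet
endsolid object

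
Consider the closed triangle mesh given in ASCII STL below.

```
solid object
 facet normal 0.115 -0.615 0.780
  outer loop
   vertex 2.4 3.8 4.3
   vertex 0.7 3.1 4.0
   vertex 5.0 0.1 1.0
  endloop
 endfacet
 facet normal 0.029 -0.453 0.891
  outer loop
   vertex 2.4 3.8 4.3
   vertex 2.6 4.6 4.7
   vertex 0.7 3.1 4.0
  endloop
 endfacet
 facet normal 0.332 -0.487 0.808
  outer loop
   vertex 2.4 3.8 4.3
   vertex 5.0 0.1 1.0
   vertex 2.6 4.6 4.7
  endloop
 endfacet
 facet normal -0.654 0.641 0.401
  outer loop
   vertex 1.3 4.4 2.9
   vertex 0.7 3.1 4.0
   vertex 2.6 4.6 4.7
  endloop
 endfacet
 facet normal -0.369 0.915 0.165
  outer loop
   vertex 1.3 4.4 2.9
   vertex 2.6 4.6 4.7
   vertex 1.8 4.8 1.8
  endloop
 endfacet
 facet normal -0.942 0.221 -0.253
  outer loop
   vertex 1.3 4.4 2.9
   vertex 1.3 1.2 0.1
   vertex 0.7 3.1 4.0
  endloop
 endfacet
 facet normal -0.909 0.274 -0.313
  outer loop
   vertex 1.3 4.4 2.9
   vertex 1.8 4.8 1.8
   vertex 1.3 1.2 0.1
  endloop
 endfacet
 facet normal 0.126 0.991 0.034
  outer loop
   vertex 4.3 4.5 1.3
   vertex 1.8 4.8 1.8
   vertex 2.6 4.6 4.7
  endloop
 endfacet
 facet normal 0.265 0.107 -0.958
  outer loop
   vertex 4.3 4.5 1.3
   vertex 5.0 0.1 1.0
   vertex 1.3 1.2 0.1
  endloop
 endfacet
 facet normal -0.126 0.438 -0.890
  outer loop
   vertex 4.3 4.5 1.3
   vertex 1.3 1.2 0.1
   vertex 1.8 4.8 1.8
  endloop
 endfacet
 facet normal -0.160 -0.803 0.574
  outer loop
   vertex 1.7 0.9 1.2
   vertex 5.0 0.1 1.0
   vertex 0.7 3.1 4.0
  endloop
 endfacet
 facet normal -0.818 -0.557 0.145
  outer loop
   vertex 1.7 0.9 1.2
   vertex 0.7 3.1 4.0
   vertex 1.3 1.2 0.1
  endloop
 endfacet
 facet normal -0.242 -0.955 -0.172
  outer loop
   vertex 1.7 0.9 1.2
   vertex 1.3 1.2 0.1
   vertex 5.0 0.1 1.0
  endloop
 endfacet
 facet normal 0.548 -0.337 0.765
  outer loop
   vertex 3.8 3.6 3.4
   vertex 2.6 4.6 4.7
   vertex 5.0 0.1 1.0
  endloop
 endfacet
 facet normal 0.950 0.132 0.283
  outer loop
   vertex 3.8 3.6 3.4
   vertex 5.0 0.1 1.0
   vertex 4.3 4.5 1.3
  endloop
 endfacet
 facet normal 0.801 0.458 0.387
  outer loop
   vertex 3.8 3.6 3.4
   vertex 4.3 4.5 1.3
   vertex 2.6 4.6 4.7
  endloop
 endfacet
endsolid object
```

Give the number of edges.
24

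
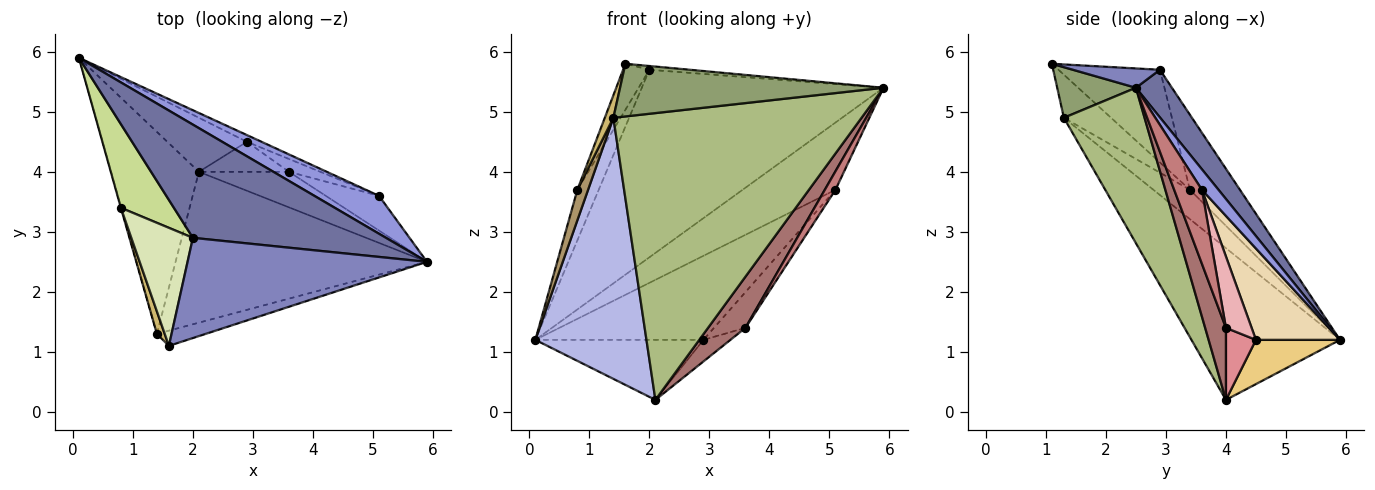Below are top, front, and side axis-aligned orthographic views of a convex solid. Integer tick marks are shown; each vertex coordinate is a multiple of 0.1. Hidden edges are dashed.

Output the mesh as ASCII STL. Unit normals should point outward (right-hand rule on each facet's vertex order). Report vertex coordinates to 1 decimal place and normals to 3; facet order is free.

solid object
 facet normal 0.127 0.849 0.513
  outer loop
   vertex 2.0 2.9 5.7
   vertex 5.9 2.5 5.4
   vertex 0.1 5.9 1.2
  endloop
 endfacet
 facet normal 0.080 0.037 0.996
  outer loop
   vertex 2.0 2.9 5.7
   vertex 1.6 1.1 5.8
   vertex 5.9 2.5 5.4
  endloop
 endfacet
 facet normal 0.154 0.861 0.485
  outer loop
   vertex 5.1 3.6 3.7
   vertex 0.1 5.9 1.2
   vertex 5.9 2.5 5.4
  endloop
 endfacet
 facet normal -0.727 -0.543 -0.420
  outer loop
   vertex 1.4 1.3 4.9
   vertex 0.1 5.9 1.2
   vertex 2.1 4.0 0.2
  endloop
 endfacet
 facet normal 0.276 -0.923 -0.267
  outer loop
   vertex 1.4 1.3 4.9
   vertex 5.9 2.5 5.4
   vertex 1.6 1.1 5.8
  endloop
 endfacet
 facet normal 0.277 -0.851 -0.447
  outer loop
   vertex 1.4 1.3 4.9
   vertex 2.1 4.0 0.2
   vertex 5.9 2.5 5.4
  endloop
 endfacet
 facet normal -0.771 0.329 0.545
  outer loop
   vertex 0.8 3.4 3.7
   vertex 2.0 2.9 5.7
   vertex 0.1 5.9 1.2
  endloop
 endfacet
 facet normal -0.814 0.211 0.541
  outer loop
   vertex 0.8 3.4 3.7
   vertex 1.6 1.1 5.8
   vertex 2.0 2.9 5.7
  endloop
 endfacet
 facet normal -0.959 -0.281 -0.013
  outer loop
   vertex 0.8 3.4 3.7
   vertex 0.1 5.9 1.2
   vertex 1.4 1.3 4.9
  endloop
 endfacet
 facet normal -0.968 -0.176 0.176
  outer loop
   vertex 0.8 3.4 3.7
   vertex 1.4 1.3 4.9
   vertex 1.6 1.1 5.8
  endloop
 endfacet
 facet normal 0.348 0.697 -0.627
  outer loop
   vertex 2.9 4.5 1.2
   vertex 2.1 4.0 0.2
   vertex 0.1 5.9 1.2
  endloop
 endfacet
 facet normal 0.446 0.892 -0.071
  outer loop
   vertex 2.9 4.5 1.2
   vertex 0.1 5.9 1.2
   vertex 5.1 3.6 3.7
  endloop
 endfacet
 facet normal 0.415 -0.747 -0.519
  outer loop
   vertex 3.6 4.0 1.4
   vertex 5.9 2.5 5.4
   vertex 2.1 4.0 0.2
  endloop
 endfacet
 facet normal 0.775 -0.298 -0.557
  outer loop
   vertex 3.6 4.0 1.4
   vertex 5.1 3.6 3.7
   vertex 5.9 2.5 5.4
  endloop
 endfacet
 facet normal 0.545 0.490 -0.681
  outer loop
   vertex 3.6 4.0 1.4
   vertex 2.1 4.0 0.2
   vertex 2.9 4.5 1.2
  endloop
 endfacet
 facet normal 0.610 0.746 -0.268
  outer loop
   vertex 3.6 4.0 1.4
   vertex 2.9 4.5 1.2
   vertex 5.1 3.6 3.7
  endloop
 endfacet
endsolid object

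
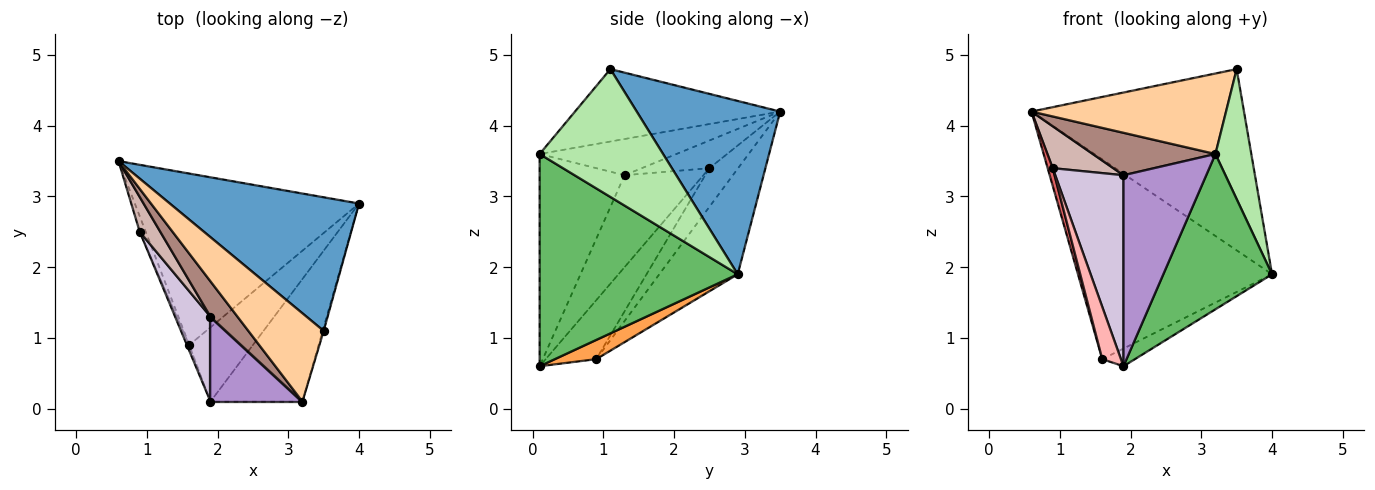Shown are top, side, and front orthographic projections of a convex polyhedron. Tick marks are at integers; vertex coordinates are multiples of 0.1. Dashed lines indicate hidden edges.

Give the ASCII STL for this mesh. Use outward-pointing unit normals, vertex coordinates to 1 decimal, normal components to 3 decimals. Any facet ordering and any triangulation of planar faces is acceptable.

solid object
 facet normal 0.477 0.707 0.521
  outer loop
   vertex 3.5 1.1 4.8
   vertex 4.0 2.9 1.9
   vertex 0.6 3.5 4.2
  endloop
 endfacet
 facet normal -0.293 0.725 -0.623
  outer loop
   vertex 1.6 0.9 0.7
   vertex 0.6 3.5 4.2
   vertex 4.0 2.9 1.9
  endloop
 endfacet
 facet normal 0.282 0.222 -0.933
  outer loop
   vertex 1.6 0.9 0.7
   vertex 4.0 2.9 1.9
   vertex 1.9 0.1 0.6
  endloop
 endfacet
 facet normal -0.579 -0.549 0.602
  outer loop
   vertex 3.2 0.1 3.6
   vertex 3.5 1.1 4.8
   vertex 0.6 3.5 4.2
  endloop
 endfacet
 facet normal 0.820 -0.450 -0.355
  outer loop
   vertex 3.2 0.1 3.6
   vertex 1.9 0.1 0.6
   vertex 4.0 2.9 1.9
  endloop
 endfacet
 facet normal 0.960 -0.279 -0.008
  outer loop
   vertex 3.2 0.1 3.6
   vertex 4.0 2.9 1.9
   vertex 3.5 1.1 4.8
  endloop
 endfacet
 facet normal -0.974 -0.171 -0.151
  outer loop
   vertex 0.9 2.5 3.4
   vertex 0.6 3.5 4.2
   vertex 1.6 0.9 0.7
  endloop
 endfacet
 facet normal -0.937 -0.347 -0.037
  outer loop
   vertex 0.9 2.5 3.4
   vertex 1.6 0.9 0.7
   vertex 1.9 0.1 0.6
  endloop
 endfacet
 facet normal -0.684 -0.667 0.296
  outer loop
   vertex 1.9 1.3 3.3
   vertex 1.9 0.1 0.6
   vertex 3.2 0.1 3.6
  endloop
 endfacet
 facet normal -0.726 -0.628 0.279
  outer loop
   vertex 1.9 1.3 3.3
   vertex 0.9 2.5 3.4
   vertex 1.9 0.1 0.6
  endloop
 endfacet
 facet normal -0.651 -0.583 0.486
  outer loop
   vertex 1.9 1.3 3.3
   vertex 3.2 0.1 3.6
   vertex 0.6 3.5 4.2
  endloop
 endfacet
 facet normal -0.652 -0.583 0.485
  outer loop
   vertex 1.9 1.3 3.3
   vertex 0.6 3.5 4.2
   vertex 0.9 2.5 3.4
  endloop
 endfacet
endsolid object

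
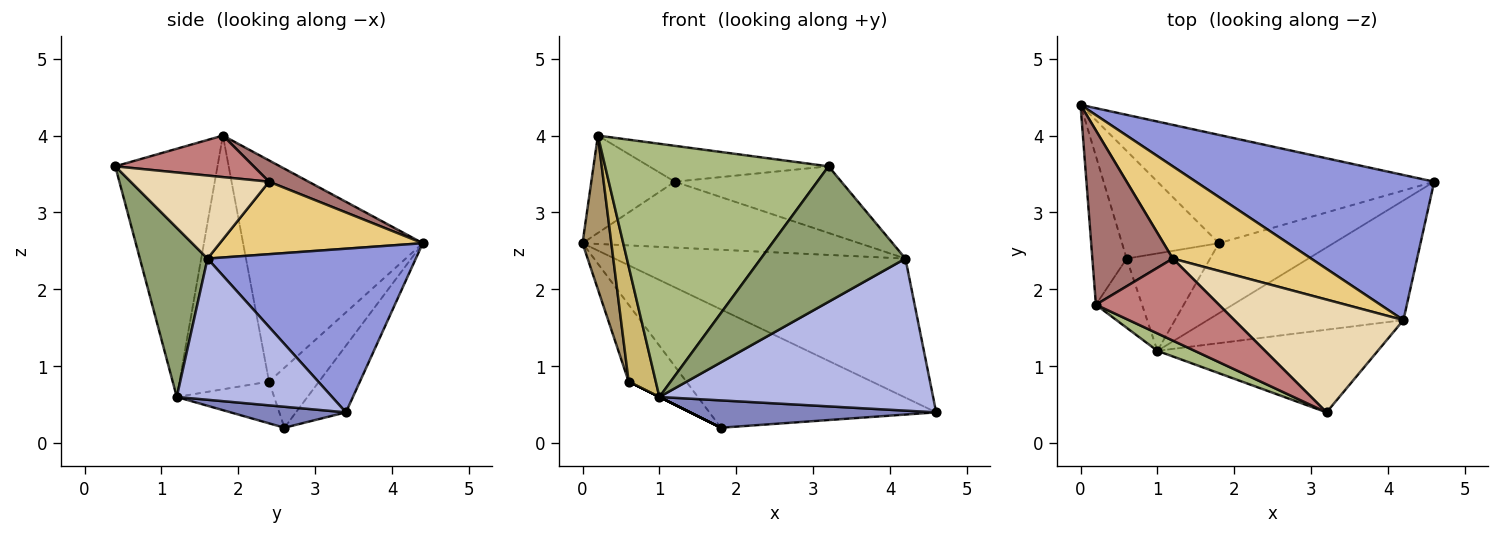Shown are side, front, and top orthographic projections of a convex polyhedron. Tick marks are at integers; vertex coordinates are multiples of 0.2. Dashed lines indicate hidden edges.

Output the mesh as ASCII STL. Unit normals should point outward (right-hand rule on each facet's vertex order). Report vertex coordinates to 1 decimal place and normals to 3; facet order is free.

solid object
 facet normal -0.160 0.728 -0.666
  outer loop
   vertex 1.8 2.6 0.2
   vertex 0.0 4.4 2.6
   vertex 4.6 3.4 0.4
  endloop
 endfacet
 facet normal 0.168 -0.358 -0.918
  outer loop
   vertex 1.0 1.2 0.6
   vertex 1.8 2.6 0.2
   vertex 4.6 3.4 0.4
  endloop
 endfacet
 facet normal 0.444 0.620 0.647
  outer loop
   vertex 4.2 1.6 2.4
   vertex 4.6 3.4 0.4
   vertex 0.0 4.4 2.6
  endloop
 endfacet
 facet normal 0.407 -0.718 -0.565
  outer loop
   vertex 4.2 1.6 2.4
   vertex 1.0 1.2 0.6
   vertex 4.6 3.4 0.4
  endloop
 endfacet
 facet normal 0.371 -0.793 -0.484
  outer loop
   vertex 4.2 1.6 2.4
   vertex 3.2 0.4 3.6
   vertex 1.0 1.2 0.6
  endloop
 endfacet
 facet normal -0.415 -0.908 0.062
  outer loop
   vertex 0.2 1.8 4.0
   vertex 1.0 1.2 0.6
   vertex 3.2 0.4 3.6
  endloop
 endfacet
 facet normal -0.450 0.519 -0.727
  outer loop
   vertex 0.6 2.4 0.8
   vertex 0.0 4.4 2.6
   vertex 1.8 2.6 0.2
  endloop
 endfacet
 facet normal -0.447 0.000 -0.894
  outer loop
   vertex 0.6 2.4 0.8
   vertex 1.8 2.6 0.2
   vertex 1.0 1.2 0.6
  endloop
 endfacet
 facet normal -0.976 -0.157 -0.151
  outer loop
   vertex 0.6 2.4 0.8
   vertex 0.2 1.8 4.0
   vertex 0.0 4.4 2.6
  endloop
 endfacet
 facet normal -0.943 -0.286 -0.171
  outer loop
   vertex 0.6 2.4 0.8
   vertex 1.0 1.2 0.6
   vertex 0.2 1.8 4.0
  endloop
 endfacet
 facet normal 0.392 0.535 0.749
  outer loop
   vertex 1.2 2.4 3.4
   vertex 4.2 1.6 2.4
   vertex 0.0 4.4 2.6
  endloop
 endfacet
 facet normal 0.389 0.469 0.793
  outer loop
   vertex 1.2 2.4 3.4
   vertex 3.2 0.4 3.6
   vertex 4.2 1.6 2.4
  endloop
 endfacet
 facet normal 0.225 0.475 0.851
  outer loop
   vertex 1.2 2.4 3.4
   vertex 0.0 4.4 2.6
   vertex 0.2 1.8 4.0
  endloop
 endfacet
 facet normal 0.295 0.383 0.875
  outer loop
   vertex 1.2 2.4 3.4
   vertex 0.2 1.8 4.0
   vertex 3.2 0.4 3.6
  endloop
 endfacet
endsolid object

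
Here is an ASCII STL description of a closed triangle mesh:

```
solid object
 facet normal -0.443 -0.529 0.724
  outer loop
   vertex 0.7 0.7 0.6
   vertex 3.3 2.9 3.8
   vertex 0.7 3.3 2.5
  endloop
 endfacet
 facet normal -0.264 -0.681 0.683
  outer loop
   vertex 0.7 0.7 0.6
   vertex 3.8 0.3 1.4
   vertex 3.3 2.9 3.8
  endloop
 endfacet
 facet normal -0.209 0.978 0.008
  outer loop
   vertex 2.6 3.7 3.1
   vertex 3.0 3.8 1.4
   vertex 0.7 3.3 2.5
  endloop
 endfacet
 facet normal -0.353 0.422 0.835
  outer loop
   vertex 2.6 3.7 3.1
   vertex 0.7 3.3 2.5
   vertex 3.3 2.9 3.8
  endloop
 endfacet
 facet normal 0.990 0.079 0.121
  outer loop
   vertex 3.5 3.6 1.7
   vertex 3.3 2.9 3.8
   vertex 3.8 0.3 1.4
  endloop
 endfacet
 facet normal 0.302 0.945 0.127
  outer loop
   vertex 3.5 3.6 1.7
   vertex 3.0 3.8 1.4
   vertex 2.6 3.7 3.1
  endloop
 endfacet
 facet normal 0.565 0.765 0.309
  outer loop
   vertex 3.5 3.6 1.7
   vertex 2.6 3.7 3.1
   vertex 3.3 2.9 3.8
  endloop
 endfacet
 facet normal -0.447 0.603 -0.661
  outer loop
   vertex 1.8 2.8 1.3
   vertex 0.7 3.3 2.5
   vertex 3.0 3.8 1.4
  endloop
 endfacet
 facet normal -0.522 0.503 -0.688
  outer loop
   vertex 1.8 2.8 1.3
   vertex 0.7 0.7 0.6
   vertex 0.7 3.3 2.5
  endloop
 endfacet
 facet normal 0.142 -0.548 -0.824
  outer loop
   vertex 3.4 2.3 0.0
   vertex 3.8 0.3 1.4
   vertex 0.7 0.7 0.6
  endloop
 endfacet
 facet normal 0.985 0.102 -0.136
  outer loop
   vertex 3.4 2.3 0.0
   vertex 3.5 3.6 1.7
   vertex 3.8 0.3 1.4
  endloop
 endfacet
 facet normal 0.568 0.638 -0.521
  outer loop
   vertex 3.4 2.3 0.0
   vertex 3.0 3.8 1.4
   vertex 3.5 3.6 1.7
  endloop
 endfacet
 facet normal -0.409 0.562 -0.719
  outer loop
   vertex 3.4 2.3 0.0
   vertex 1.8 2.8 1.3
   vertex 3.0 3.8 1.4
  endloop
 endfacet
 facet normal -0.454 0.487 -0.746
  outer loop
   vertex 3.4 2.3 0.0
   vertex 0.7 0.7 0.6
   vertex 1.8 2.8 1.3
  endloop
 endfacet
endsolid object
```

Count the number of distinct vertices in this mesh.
9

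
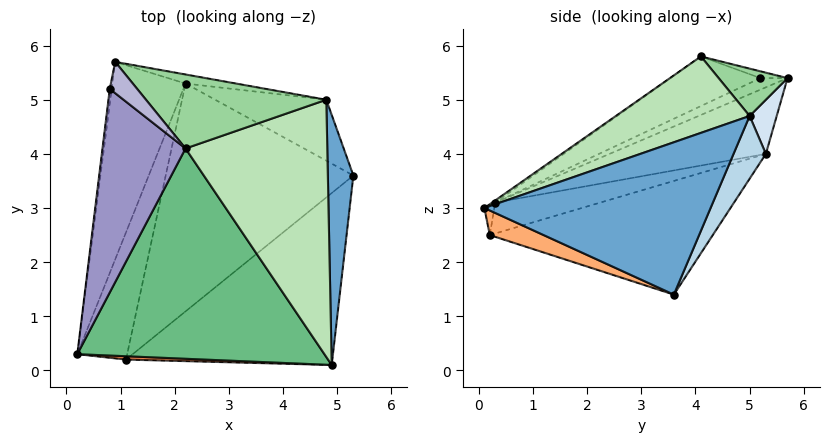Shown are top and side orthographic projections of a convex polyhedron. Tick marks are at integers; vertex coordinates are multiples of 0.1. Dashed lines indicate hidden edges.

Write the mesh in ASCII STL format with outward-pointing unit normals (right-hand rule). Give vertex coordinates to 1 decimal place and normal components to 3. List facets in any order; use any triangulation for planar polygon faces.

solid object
 facet normal 0.986 -0.037 0.165
  outer loop
   vertex 4.8 5.0 4.7
   vertex 4.9 0.1 3.0
   vertex 5.3 3.6 1.4
  endloop
 endfacet
 facet normal -0.624 0.373 -0.686
  outer loop
   vertex 2.2 5.3 4.0
   vertex 0.2 0.3 3.1
   vertex 0.9 5.7 5.4
  endloop
 endfacet
 facet normal 0.201 0.912 -0.357
  outer loop
   vertex 2.2 5.3 4.0
   vertex 4.8 5.0 4.7
   vertex 5.3 3.6 1.4
  endloop
 endfacet
 facet normal 0.151 0.979 -0.140
  outer loop
   vertex 2.2 5.3 4.0
   vertex 0.9 5.7 5.4
   vertex 4.8 5.0 4.7
  endloop
 endfacet
 facet normal -0.040 -0.994 0.106
  outer loop
   vertex 1.1 0.2 2.5
   vertex 4.9 0.1 3.0
   vertex 0.2 0.3 3.1
  endloop
 endfacet
 facet normal 0.107 -0.423 -0.900
  outer loop
   vertex 1.1 0.2 2.5
   vertex 5.3 3.6 1.4
   vertex 4.9 0.1 3.0
  endloop
 endfacet
 facet normal -0.495 0.342 -0.799
  outer loop
   vertex 1.1 0.2 2.5
   vertex 0.2 0.3 3.1
   vertex 2.2 5.3 4.0
  endloop
 endfacet
 facet normal -0.487 0.341 -0.804
  outer loop
   vertex 1.1 0.2 2.5
   vertex 2.2 5.3 4.0
   vertex 5.3 3.6 1.4
  endloop
 endfacet
 facet normal -0.007 -0.577 0.817
  outer loop
   vertex 2.2 4.1 5.8
   vertex 0.2 0.3 3.1
   vertex 4.9 0.1 3.0
  endloop
 endfacet
 facet normal 0.232 0.409 0.883
  outer loop
   vertex 2.2 4.1 5.8
   vertex 4.8 5.0 4.7
   vertex 0.9 5.7 5.4
  endloop
 endfacet
 facet normal 0.455 -0.284 0.844
  outer loop
   vertex 2.2 4.1 5.8
   vertex 4.9 0.1 3.0
   vertex 4.8 5.0 4.7
  endloop
 endfacet
 facet normal -0.968 0.194 -0.160
  outer loop
   vertex 0.8 5.2 5.4
   vertex 0.9 5.7 5.4
   vertex 0.2 0.3 3.1
  endloop
 endfacet
 facet normal -0.485 -0.322 0.813
  outer loop
   vertex 0.8 5.2 5.4
   vertex 0.2 0.3 3.1
   vertex 2.2 4.1 5.8
  endloop
 endfacet
 facet normal -0.239 0.048 0.970
  outer loop
   vertex 0.8 5.2 5.4
   vertex 2.2 4.1 5.8
   vertex 0.9 5.7 5.4
  endloop
 endfacet
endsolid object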